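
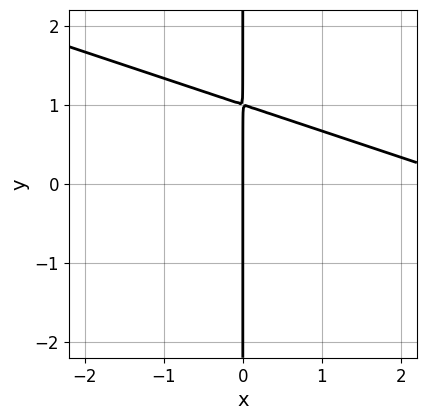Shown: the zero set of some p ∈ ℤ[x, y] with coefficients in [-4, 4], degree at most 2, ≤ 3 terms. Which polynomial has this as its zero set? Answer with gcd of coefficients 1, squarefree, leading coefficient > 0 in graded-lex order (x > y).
x^2 + 3*x*y - 3*x

First, deg p = 2. The shape is more complex than any degree-1 curve.
Then, reading off the gridlines: one x-axis crossing is at x = 0; the visible y-axis segment lies entirely on the curve.
Finally, fitting integer coefficients to these (and the overall shape) gives p.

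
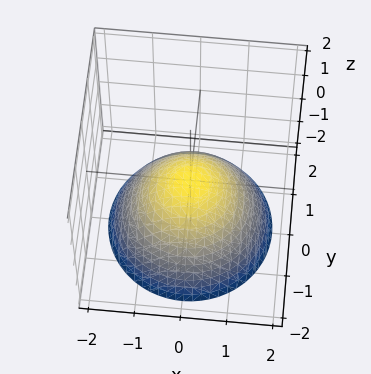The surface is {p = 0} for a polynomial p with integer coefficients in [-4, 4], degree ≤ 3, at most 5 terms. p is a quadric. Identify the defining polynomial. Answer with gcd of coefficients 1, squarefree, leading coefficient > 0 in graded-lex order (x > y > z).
2*x^2 + 2*y^2 + 3*z

1. The degree is 2 — a paraboloid; a quadric.
2. Symmetries: rotational symmetry about the z-axis ⇒ p depends on x, y only through x² + y².
3. Reading off the gridlines: it crosses the x-axis at the gridline x = 0; one z-axis crossing is at z = 0.
4. These observations pin down the coefficients.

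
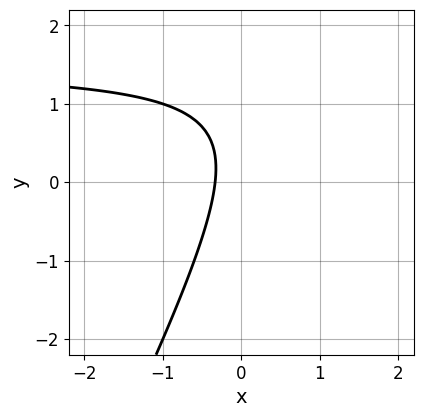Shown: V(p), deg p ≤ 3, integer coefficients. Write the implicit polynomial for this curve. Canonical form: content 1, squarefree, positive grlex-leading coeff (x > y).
2*x*y - y^2 - 3*x + y - 1

(a) deg p = 2.
(b) Against the integer gridlines: the curve avoids every integer y-axis point in the box.
(c) Fitting integer coefficients to these (and the overall shape) gives p.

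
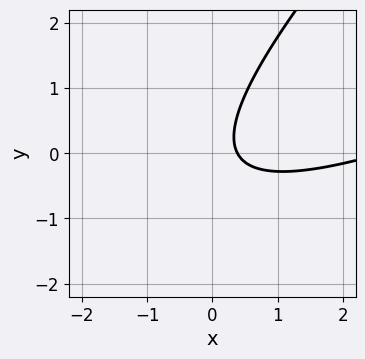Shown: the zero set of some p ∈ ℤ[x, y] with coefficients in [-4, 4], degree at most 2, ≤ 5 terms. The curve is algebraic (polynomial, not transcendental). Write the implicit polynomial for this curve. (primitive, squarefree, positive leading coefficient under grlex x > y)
First, deg p = 2. No degree-1 curve has this shape.
Next, from the axis intercepts and sections: no y-intercept at any integer in the box.
Finally, matching integer coefficients to the picture gives p.

x^2 - 3*x*y + 2*y^2 - 3*x + 1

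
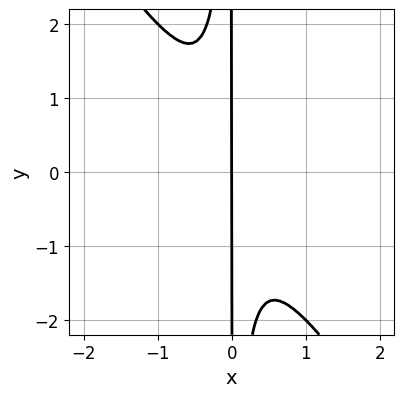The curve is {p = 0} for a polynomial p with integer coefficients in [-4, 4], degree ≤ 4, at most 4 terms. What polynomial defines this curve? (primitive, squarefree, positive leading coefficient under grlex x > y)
(a) Degree: the shape is more complex than any degree-2 curve, so deg p = 3.
(b) Against the integer gridlines: it crosses the x-axis at the gridline x = 0; every point of the y-axis in the box is on the curve.
(c) Together with the visible shape, these determine p as stated.

3*x^3 + 2*x^2*y + x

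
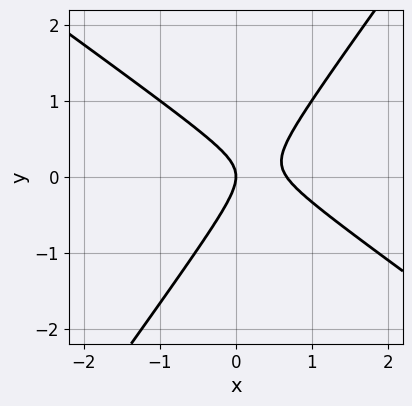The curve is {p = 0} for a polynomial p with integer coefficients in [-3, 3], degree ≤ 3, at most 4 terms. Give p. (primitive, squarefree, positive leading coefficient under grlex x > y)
(a) deg p = 2.
(b) Against the integer gridlines: one y-axis crossing is at y = 0; it crosses the x-axis at the gridline x = 0.
(c) Putting this together gives p.

3*x^2 + 2*x*y - 3*y^2 - 2*x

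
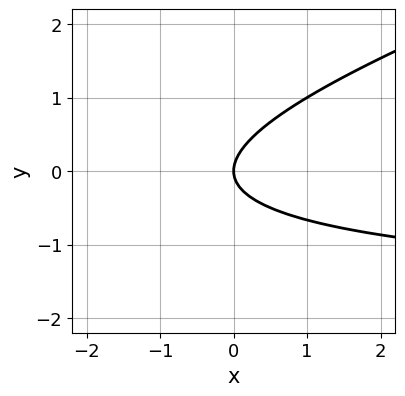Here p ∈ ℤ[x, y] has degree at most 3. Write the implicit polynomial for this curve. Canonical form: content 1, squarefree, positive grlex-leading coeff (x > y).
(a) Degree: no degree-1 curve has this shape, so deg p = 2.
(b) Checking where it meets the axes: one y-axis crossing is at y = 0; it crosses the x-axis at the gridline x = 0.
(c) Fitting integer coefficients to these (and the overall shape) gives p.

x*y - 3*y^2 + 2*x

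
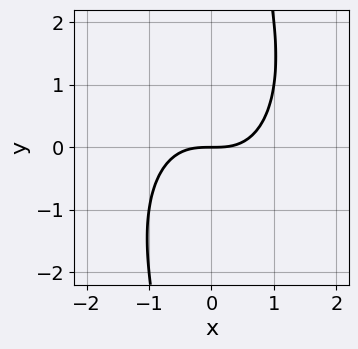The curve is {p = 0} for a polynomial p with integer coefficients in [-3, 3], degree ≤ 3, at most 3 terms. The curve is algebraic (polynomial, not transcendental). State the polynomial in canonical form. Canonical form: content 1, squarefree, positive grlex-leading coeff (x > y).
1. Degree: no degree-2 curve has this shape, so deg p = 3.
2. Against the integer gridlines: it meets the x-axis at x = 0 (among the integer gridlines); one y-axis crossing is at y = 0.
3. Together with the visible shape, these determine p as stated.

2*x^3 + x*y^2 - 3*y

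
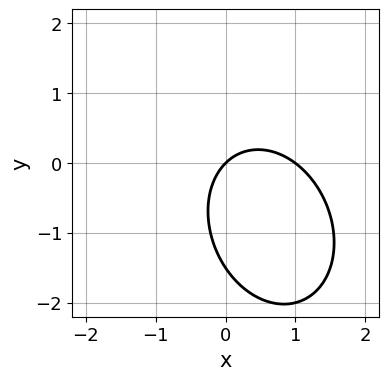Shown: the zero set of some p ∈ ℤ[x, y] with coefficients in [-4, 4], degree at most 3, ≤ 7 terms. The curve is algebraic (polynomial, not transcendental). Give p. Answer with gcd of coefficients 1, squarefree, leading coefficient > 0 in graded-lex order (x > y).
3*x^2 + x*y + 2*y^2 - 3*x + 3*y

First, the degree is 2 — a generic line meets the curve in up to 2 points.
Then, observable constraints: it crosses the y-axis at the gridline y = 0; among the integer gridlines, it crosses the x-axis at x ∈ {0, 1}.
Finally, fitting integer coefficients to these (and the overall shape) gives p.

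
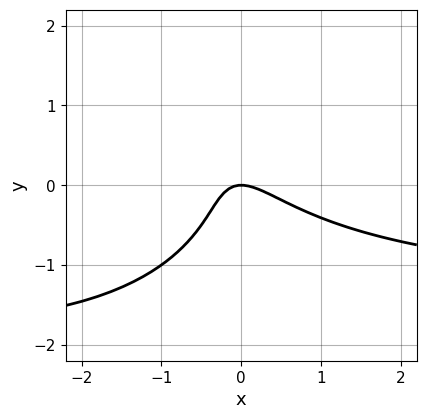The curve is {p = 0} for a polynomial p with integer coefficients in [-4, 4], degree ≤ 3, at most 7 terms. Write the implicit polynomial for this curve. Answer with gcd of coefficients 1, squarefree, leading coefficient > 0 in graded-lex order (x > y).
2*x^2*y + 2*y^3 + 3*x^2 + 3*x*y + 2*y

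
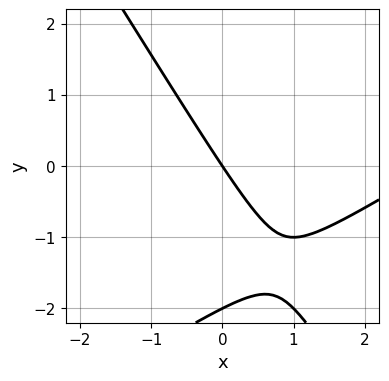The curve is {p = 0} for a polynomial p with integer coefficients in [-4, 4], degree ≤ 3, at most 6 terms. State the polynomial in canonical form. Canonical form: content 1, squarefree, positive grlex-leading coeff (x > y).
x^2 - x*y - y^2 - 3*x - 2*y

The degree is 2 — no degree-1 curve has this shape.
Reading off the gridlines: one x-axis crossing is at x = 0; the y-axis gridline crossings are at y ∈ {-2, 0}.
The integer polynomial consistent with all of this is the stated p.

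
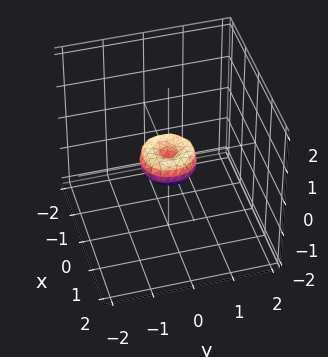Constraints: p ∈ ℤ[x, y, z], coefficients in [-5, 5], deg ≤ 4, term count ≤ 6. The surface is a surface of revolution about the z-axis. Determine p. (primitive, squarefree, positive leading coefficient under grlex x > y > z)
2*x^4 + 4*x^2*y^2 + 2*y^4 - x^2 - y^2 + z^2

(a) The degree is 4 — the shape is more complex than any degree-3 surface.
(b) By symmetry, the surface is invariant under rotation about z: p = q(x² + y², z).
(c) Reading off the gridlines: it crosses the x-axis at the gridline x = 0; a circular section at z = 0 has radius between 0 and 1; one y-axis crossing is at y = 0.
(d) Putting this together gives p.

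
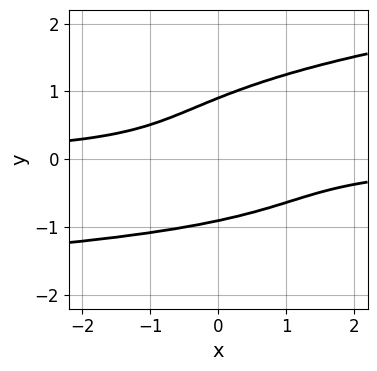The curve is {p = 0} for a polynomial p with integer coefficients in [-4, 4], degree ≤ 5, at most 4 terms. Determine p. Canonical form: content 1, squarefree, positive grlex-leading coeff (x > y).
(a) Degree: the shape is more complex than any degree-3 curve, so deg p = 4.
(b) From the visible intercepts: it misses every integer gridline on the x-axis.
(c) The integer polynomial consistent with all of this is the stated p.

3*y^4 - x*y^2 - 3*x*y - 2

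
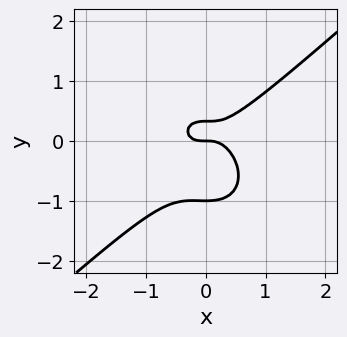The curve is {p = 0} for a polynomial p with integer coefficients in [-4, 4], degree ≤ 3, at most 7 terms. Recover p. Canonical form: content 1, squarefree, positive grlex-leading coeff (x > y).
deg p = 3. The shape is more complex than any degree-2 curve.
Reading off the gridlines: one x-axis crossing is at x = 0; the y-axis gridline crossings are at y ∈ {-1, 0}.
The integer polynomial consistent with all of this is the stated p.

3*x^3 - x^2*y - 3*y^3 - 2*y^2 + y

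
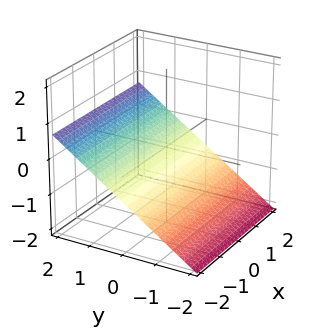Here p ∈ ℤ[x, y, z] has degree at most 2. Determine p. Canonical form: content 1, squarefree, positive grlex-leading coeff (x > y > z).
2*y - 3*z - 2

1. Degree: every cross-section is a straight line — this is a plane, so deg p = 1.
2. Against the integer gridlines: it meets the y-axis at y = 1 (among the integer gridlines); it misses every integer gridline on the x-axis.
3. Matching integer coefficients to the picture gives p.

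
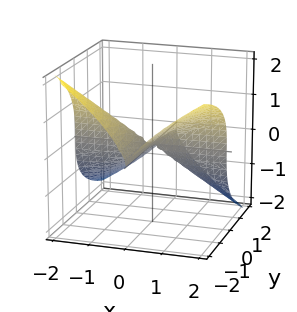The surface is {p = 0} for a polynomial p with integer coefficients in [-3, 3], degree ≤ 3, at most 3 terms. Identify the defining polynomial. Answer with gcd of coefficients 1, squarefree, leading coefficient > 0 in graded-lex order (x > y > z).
3*x^2*y - x*y*z + 3*z^3

Degree: no degree-2 surface has this shape, so deg p = 3.
From the axis intercepts and sections: the visible x-axis segment lies entirely on the surface; it meets the z-axis at z = 0 (among the integer gridlines); the visible y-axis segment lies entirely on the surface.
The integer polynomial consistent with all of this is the stated p.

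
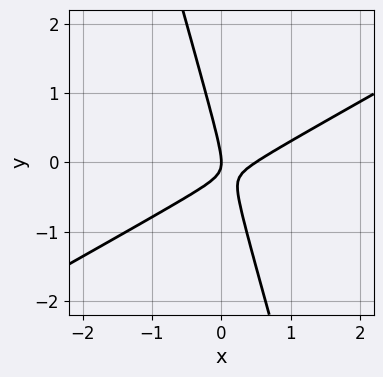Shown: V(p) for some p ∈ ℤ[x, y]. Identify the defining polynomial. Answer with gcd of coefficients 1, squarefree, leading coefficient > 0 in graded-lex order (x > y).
2*x^2 - 3*x*y - y^2 - x

First, deg p = 2. A generic line meets the curve in up to 2 points.
Then, checking where it meets the axes: it crosses the x-axis at the gridline x = 0; it meets the y-axis at y = 0 (among the integer gridlines).
Finally, assembling these constraints gives the stated polynomial.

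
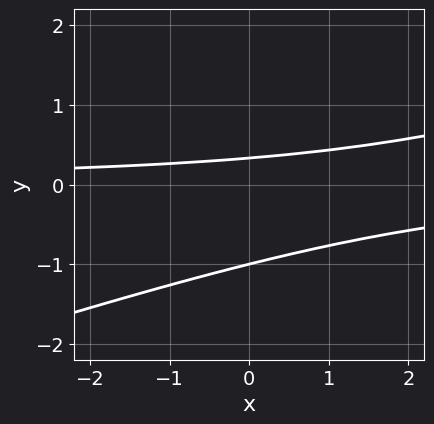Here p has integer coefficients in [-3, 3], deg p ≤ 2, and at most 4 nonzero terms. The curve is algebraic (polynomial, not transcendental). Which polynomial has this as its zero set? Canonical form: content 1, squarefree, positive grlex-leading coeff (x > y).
x*y - 3*y^2 - 2*y + 1

deg p = 2. A generic line meets the curve in up to 2 points.
From the axis intercepts and sections: one y-axis crossing is at y = -1; it misses every integer gridline on the x-axis.
These observations pin down the coefficients.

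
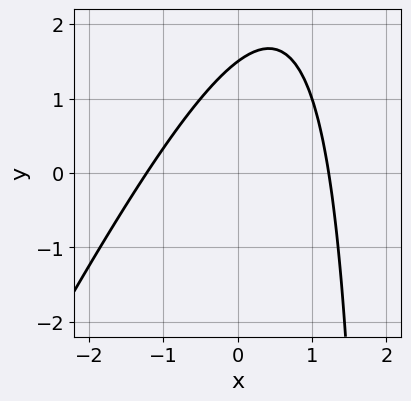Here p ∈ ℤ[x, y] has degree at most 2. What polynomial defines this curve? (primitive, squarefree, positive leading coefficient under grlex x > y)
2*x^2 - x*y + 2*y - 3

First, deg p = 2.
Finally, solving for integer coefficients yields p as stated.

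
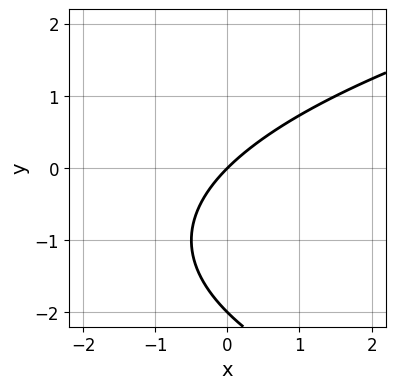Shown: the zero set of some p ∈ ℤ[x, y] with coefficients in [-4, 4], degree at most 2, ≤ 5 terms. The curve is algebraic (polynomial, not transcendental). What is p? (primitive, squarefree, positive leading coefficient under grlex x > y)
1. Degree: the shape is more complex than any degree-1 curve, so deg p = 2.
2. From the axis intercepts and sections: it crosses the x-axis at the gridline x = 0; among the integer gridlines, it crosses the y-axis at y ∈ {-2, 0}.
3. These observations pin down the coefficients.

y^2 - 2*x + 2*y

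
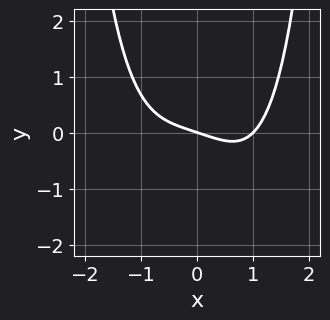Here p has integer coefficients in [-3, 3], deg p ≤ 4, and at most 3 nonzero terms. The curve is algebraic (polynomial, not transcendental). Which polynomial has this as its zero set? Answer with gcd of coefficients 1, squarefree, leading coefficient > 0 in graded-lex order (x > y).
(a) The degree is 4 — a generic line meets the curve in up to 4 points.
(b) From the visible intercepts: one y-axis crossing is at y = 0; the x-axis gridline crossings are at x ∈ {0, 1}.
(c) Solving for integer coefficients yields p as stated.

x^4 - x - 3*y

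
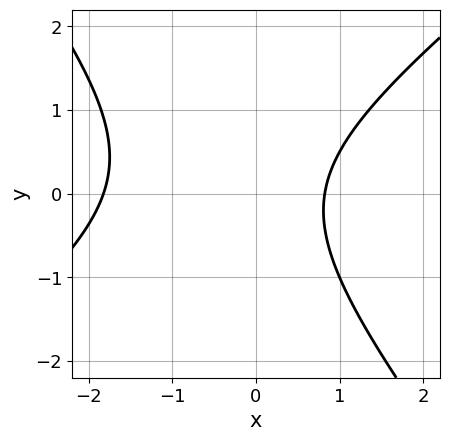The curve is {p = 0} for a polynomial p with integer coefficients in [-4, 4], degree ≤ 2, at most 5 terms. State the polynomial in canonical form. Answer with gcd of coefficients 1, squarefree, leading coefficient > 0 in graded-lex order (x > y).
First, deg p = 2. No degree-1 curve has this shape.
Next, checking where it meets the axes: the curve avoids every integer y-axis point in the box.
Finally, assembling these constraints gives the stated polynomial.

2*x^2 - x*y - 2*y^2 + 2*x - 3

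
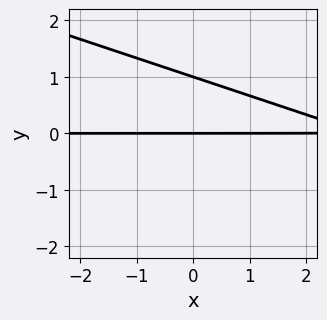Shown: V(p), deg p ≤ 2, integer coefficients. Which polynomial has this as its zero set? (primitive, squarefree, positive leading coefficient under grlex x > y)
x*y + 3*y^2 - 3*y

First, the degree is 2 — no degree-1 curve has this shape.
Next, from the visible intercepts: the visible x-axis segment lies entirely on the curve; the y-axis gridline crossings are at y ∈ {0, 1}.
Finally, the integer polynomial consistent with all of this is the stated p.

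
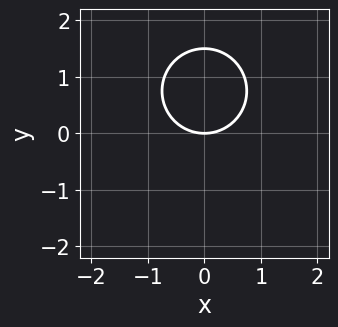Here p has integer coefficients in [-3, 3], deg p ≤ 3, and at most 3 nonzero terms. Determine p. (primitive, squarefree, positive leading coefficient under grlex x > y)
1. deg p = 2. A generic line meets the curve in up to 2 points.
2. Symmetries: mirror symmetry x ↦ −x ⇒ only even powers of x.
3. From the visible intercepts: it crosses the y-axis at the gridline y = 0; it meets the x-axis at x = 0 (among the integer gridlines).
4. Assembling these constraints gives the stated polynomial.

2*x^2 + 2*y^2 - 3*y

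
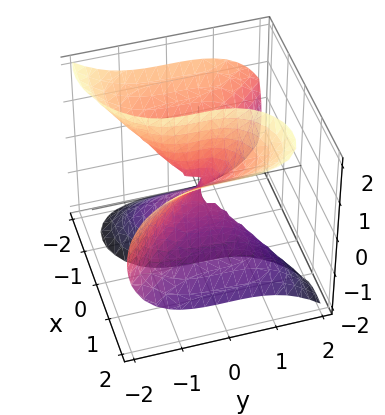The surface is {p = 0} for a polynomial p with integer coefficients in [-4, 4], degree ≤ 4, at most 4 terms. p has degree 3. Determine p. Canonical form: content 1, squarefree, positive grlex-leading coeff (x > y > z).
2*x^3 + x^2*z - 3*x*z^2 + 2*y^3

First, degree: no degree-2 surface has this shape, so deg p = 3.
Then, checking where it meets the axes: it crosses the x-axis at the gridline x = 0; the visible z-axis segment lies entirely on the surface; one y-axis crossing is at y = 0.
Finally, putting this together gives p.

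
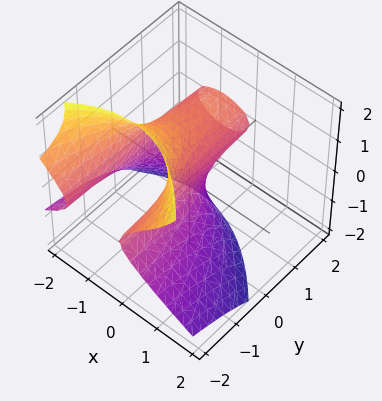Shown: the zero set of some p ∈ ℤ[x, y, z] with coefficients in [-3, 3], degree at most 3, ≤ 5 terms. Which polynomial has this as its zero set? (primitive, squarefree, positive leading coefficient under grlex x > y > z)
2*y*z^2 + z^3 + 2*x^2 + 3*x

1. deg p = 3. A generic line meets the surface in up to 3 points.
2. Reading off the gridlines: every point of the y-axis in the box is on the surface; one x-axis crossing is at x = 0; it meets the z-axis at z = 0 (among the integer gridlines).
3. These observations pin down the coefficients.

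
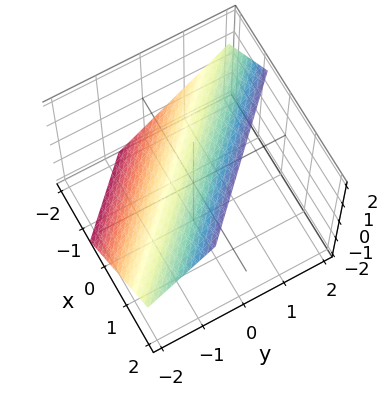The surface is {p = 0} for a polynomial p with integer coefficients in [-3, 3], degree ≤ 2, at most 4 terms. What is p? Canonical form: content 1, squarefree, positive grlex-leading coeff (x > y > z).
3*x + 3*y - 3*z + 2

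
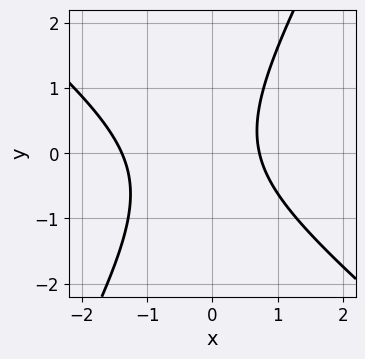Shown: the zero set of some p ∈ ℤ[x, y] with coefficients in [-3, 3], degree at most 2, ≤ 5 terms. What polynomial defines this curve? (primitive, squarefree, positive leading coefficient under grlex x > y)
3*x^2 + 2*x*y - 2*y^2 + 2*x - 3

The degree is 2 — no degree-1 curve has this shape.
From the visible intercepts: no y-intercept at any integer in the box.
Fitting integer coefficients to these (and the overall shape) gives p.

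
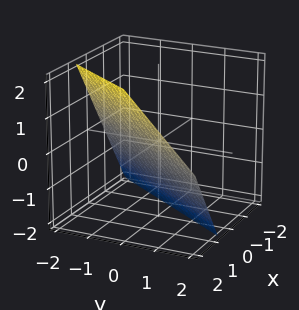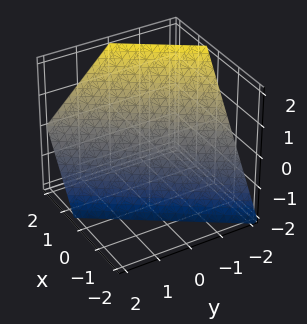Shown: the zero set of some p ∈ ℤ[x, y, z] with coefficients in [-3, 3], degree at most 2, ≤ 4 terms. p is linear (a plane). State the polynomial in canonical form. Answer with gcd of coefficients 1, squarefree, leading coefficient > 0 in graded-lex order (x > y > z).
1. Degree: the surface is flat (a plane), so deg p = 1.
2. From the axis intercepts and sections: it crosses the z-axis at the gridline z = -1; it meets the y-axis at y = -1 (among the integer gridlines).
3. Matching integer coefficients to the picture gives p.

3*x - 2*y - 2*z - 2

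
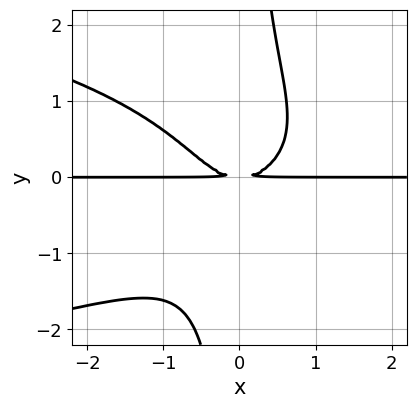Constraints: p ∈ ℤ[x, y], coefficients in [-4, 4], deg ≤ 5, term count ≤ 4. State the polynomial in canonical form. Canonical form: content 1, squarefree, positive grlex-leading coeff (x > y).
x*y^3 + x^2*y - y^2

1. The degree is 4 — a generic line meets the curve in up to 4 points.
2. Reading off the gridlines: the visible x-axis segment lies entirely on the curve.
3. Solving for integer coefficients yields p as stated.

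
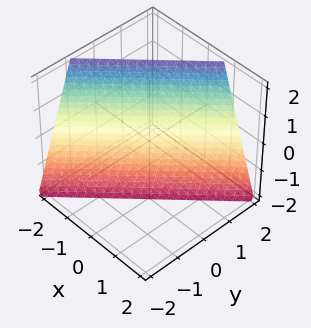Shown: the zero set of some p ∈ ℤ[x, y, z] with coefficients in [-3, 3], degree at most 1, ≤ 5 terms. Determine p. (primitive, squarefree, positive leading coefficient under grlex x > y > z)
(a) Degree: every cross-section is a straight line — this is a plane, so deg p = 1.
(b) Checking where it meets the axes: it meets the z-axis at z = -2 (among the integer gridlines).
(c) Putting this together gives p.

3*x - 3*y + z + 2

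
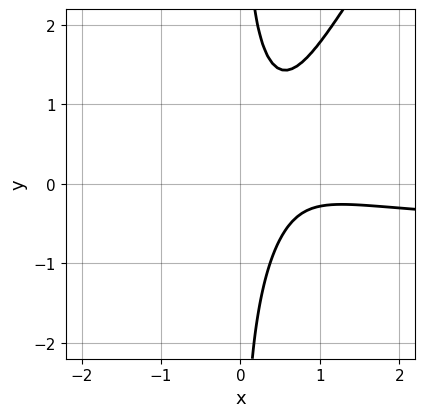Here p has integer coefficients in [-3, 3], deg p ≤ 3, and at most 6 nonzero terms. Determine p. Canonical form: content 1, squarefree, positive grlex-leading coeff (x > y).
3*x^2*y - 2*x*y^2 + 2*x^2 - 3*x + 2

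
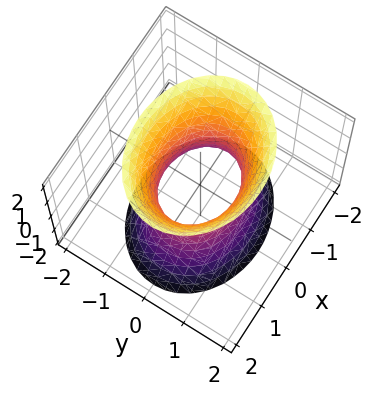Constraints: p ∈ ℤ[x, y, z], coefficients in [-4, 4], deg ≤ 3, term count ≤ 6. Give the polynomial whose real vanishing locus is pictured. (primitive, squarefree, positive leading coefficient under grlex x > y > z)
First, degree: an hourglass — one-sheet hyperboloid; a quadric, so deg p = 2.
Then, symmetries: the y ↦ −y reflection is a symmetry, so y appears only in even powers; it's symmetric under z → −z, forcing even powers of z; mirror symmetry x ↦ −x ⇒ only even powers of x.
Then, observable constraints: the x-axis gridline crossings are at x ∈ {-1, 1}; the surface avoids every integer z-axis point in the box.
Finally, together with the visible shape, these determine p as stated.

2*x^2 + 3*y^2 - z^2 - 2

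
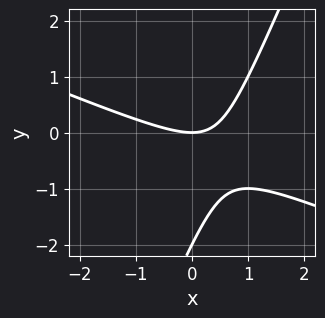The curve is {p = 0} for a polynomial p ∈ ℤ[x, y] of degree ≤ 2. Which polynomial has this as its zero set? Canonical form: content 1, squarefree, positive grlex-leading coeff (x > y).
x^2 + 2*x*y - y^2 - 2*y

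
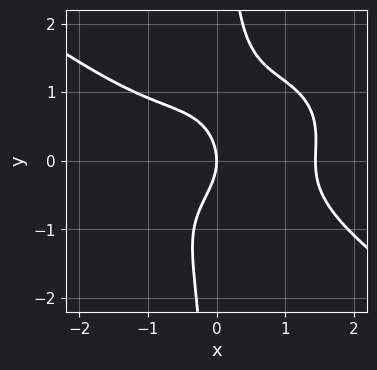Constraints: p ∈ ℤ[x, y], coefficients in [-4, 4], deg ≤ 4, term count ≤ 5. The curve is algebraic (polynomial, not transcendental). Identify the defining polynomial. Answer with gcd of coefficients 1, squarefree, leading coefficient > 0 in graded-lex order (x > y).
x^4 + 3*x*y^3 - 2*y^2 - 3*x

deg p = 4. A generic line meets the curve in up to 4 points.
Against the integer gridlines: it crosses the x-axis at the gridline x = 0; one y-axis crossing is at y = 0.
Matching integer coefficients to the picture gives p.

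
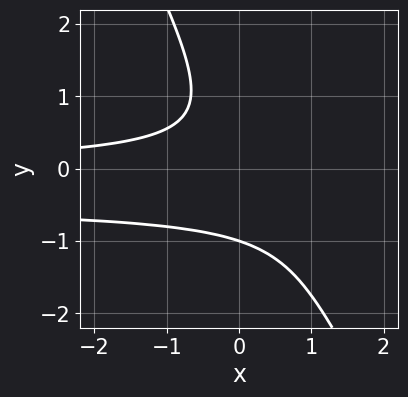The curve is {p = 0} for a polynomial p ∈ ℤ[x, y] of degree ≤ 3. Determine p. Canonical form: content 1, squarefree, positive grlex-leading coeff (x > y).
2*x*y^2 + y^3 + x*y + 1

(a) The degree is 3 — the shape is more complex than any degree-2 curve.
(b) Checking where it meets the axes: it meets the y-axis at y = -1 (among the integer gridlines); it misses every integer gridline on the x-axis.
(c) The integer polynomial consistent with all of this is the stated p.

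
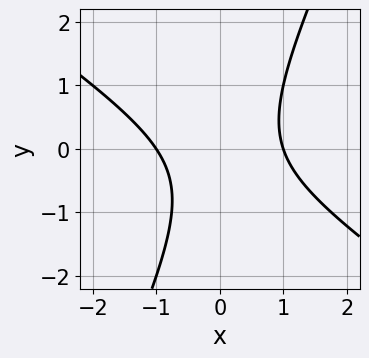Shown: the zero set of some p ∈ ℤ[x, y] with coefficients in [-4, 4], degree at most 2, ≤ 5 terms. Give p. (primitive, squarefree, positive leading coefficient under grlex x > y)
Degree: the shape is more complex than any degree-1 curve, so deg p = 2.
Reading off the gridlines: the x-axis gridline crossings are at x ∈ {-1, 1}; it misses every integer gridline on the y-axis.
Matching integer coefficients to the picture gives p.

3*x^2 + 3*x*y - 2*y^2 - y - 3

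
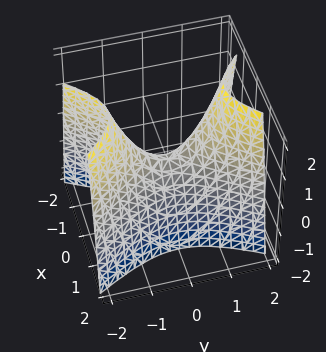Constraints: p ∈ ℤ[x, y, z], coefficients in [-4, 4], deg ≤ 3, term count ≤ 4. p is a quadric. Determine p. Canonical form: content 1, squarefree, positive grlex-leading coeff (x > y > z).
2*x^2 - y^2 + z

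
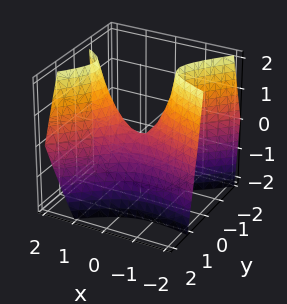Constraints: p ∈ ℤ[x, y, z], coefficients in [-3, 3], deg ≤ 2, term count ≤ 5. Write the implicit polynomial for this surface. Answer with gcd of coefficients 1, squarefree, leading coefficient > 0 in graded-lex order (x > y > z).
x^2 + 2*x*y - 3*y^2 - y*z - z

First, the degree is 2 — the shape is more complex than any degree-1 surface.
Next, checking where it meets the axes: it crosses the y-axis at the gridline y = 0; one x-axis crossing is at x = 0; it meets the z-axis at z = 0 (among the integer gridlines).
Finally, the integer polynomial consistent with all of this is the stated p.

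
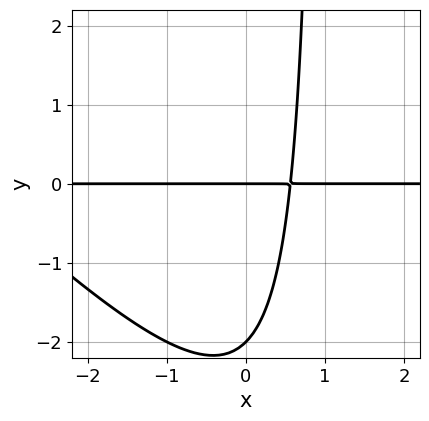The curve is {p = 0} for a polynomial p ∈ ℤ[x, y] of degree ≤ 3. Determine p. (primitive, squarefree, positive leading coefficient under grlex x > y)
x^2*y + x*y^2 + 3*x*y - y^2 - 2*y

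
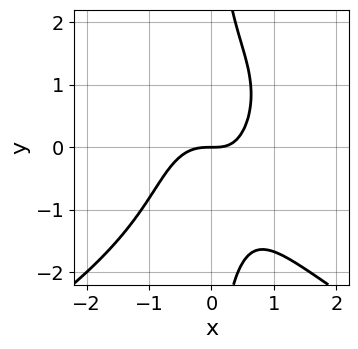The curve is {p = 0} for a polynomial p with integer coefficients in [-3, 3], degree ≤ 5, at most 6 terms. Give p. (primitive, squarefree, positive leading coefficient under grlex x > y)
x*y^3 + 3*x^3 + x*y - 2*y

Degree: a generic line meets the curve in up to 4 points, so deg p = 4.
Checking where it meets the axes: it meets the x-axis at x = 0 (among the integer gridlines); it crosses the y-axis at the gridline y = 0.
These observations pin down the coefficients.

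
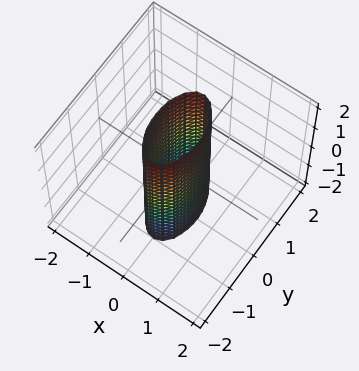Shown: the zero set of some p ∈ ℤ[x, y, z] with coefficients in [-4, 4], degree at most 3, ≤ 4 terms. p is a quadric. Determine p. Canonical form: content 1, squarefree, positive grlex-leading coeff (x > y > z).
3*x^2 + y^2 - 1

1. Degree: constant cross-section along one axis; a quadric, so deg p = 2.
2. Symmetries: mirror symmetry y ↦ −y ⇒ only even powers of y; it's symmetric under x → −x, forcing even powers of x; mirror symmetry z ↦ −z ⇒ only even powers of z.
3. From the visible intercepts: no z-intercept at any integer in the box; among the integer gridlines, it crosses the y-axis at y ∈ {-1, 1}.
4. Putting this together gives p.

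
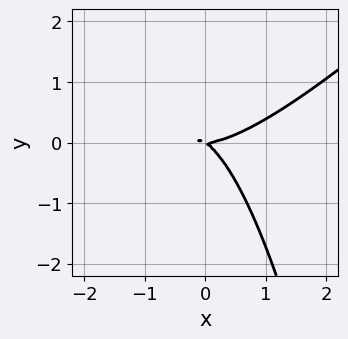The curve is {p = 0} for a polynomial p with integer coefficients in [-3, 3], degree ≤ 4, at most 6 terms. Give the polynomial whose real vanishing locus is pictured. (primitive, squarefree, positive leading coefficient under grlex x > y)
2*x^3 - 2*x^2*y - 2*x*y - 3*y^2

First, deg p = 3.
Next, against the integer gridlines: it meets the y-axis at y = 0 (among the integer gridlines); it meets the x-axis at x = 0 (among the integer gridlines).
Finally, the integer polynomial consistent with all of this is the stated p.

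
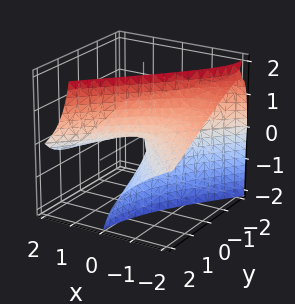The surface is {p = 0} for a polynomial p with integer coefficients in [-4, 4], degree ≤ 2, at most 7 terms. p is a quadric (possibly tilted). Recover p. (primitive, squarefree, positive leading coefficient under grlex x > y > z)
x^2 + 3*x*z - y^2 - 2*y*z + 2*z

(a) Degree: no degree-1 surface has this shape, so deg p = 2.
(b) Reading off the gridlines: it meets the x-axis at x = 0 (among the integer gridlines); one y-axis crossing is at y = 0.
(c) Together with the visible shape, these determine p as stated.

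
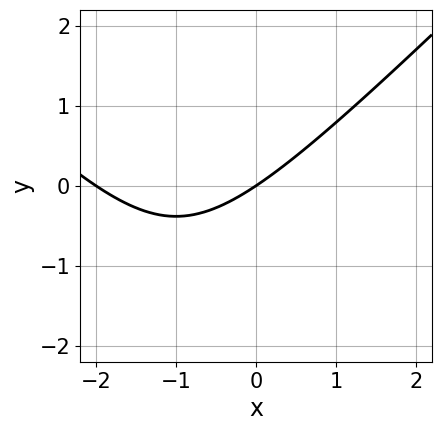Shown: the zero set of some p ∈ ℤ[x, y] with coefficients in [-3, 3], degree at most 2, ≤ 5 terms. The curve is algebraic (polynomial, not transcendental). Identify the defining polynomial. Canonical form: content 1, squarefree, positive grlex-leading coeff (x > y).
1. Degree: no degree-1 curve has this shape, so deg p = 2.
2. Checking where it meets the axes: it crosses the y-axis at the gridline y = 0; the x-axis gridline crossings are at x ∈ {-2, 0}.
3. Assembling these constraints gives the stated polynomial.

x^2 - y^2 + 2*x - 3*y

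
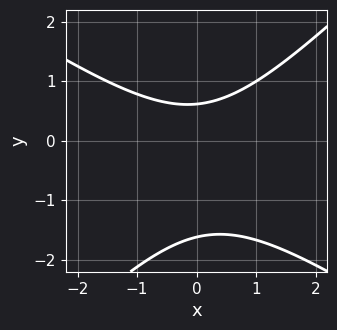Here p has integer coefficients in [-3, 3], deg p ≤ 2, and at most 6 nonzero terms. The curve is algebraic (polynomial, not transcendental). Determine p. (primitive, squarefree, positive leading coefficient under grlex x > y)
First, the degree is 2 — the shape is more complex than any degree-1 curve.
Next, from the visible intercepts: it misses every integer gridline on the x-axis.
Finally, putting this together gives p.

2*x^2 + x*y - 3*y^2 - 3*y + 3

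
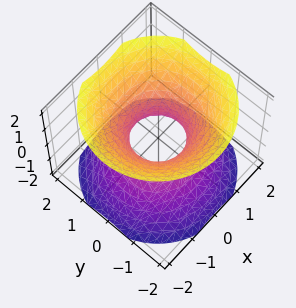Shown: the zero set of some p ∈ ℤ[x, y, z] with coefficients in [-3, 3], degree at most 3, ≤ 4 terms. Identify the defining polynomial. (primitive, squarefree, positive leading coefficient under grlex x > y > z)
First, the degree is 2 — one connected sheet with a waist; a quadric.
Next, symmetries: mirror symmetry z ↦ −z ⇒ only even powers of z; the surface is invariant under rotation about z: p = q(x² + y², z).
Then, from the visible intercepts: it misses every integer gridline on the z-axis; a circular section at z = 1 has radius between 1 and 2.
Finally, together with the visible shape, these determine p as stated.

3*x^2 + 3*y^2 - 3*z^2 - 2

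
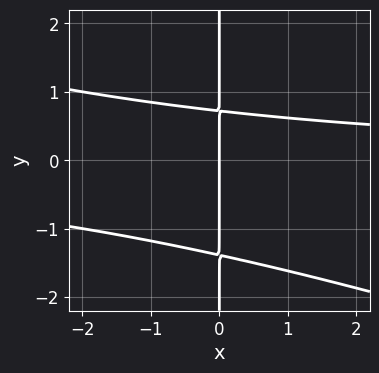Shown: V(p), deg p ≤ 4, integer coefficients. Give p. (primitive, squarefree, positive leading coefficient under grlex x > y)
x^2*y + 3*x*y^2 + 2*x*y - 3*x

1. Degree: the shape is more complex than any degree-2 curve, so deg p = 3.
2. Reading off the gridlines: one x-axis crossing is at x = 0; the visible y-axis segment lies entirely on the curve.
3. These observations pin down the coefficients.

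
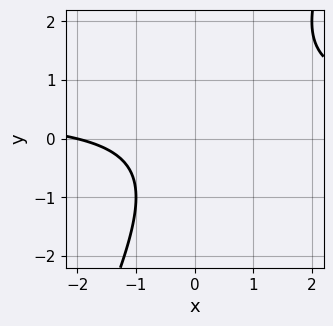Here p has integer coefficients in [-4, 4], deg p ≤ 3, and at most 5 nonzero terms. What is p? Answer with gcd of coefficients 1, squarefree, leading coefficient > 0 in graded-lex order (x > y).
2*x*y - y^2 - x - 2

First, degree: a generic line meets the curve in up to 2 points, so deg p = 2.
Then, from the axis intercepts and sections: it meets the x-axis at x = -2 (among the integer gridlines); it misses every integer gridline on the y-axis.
Finally, assembling these constraints gives the stated polynomial.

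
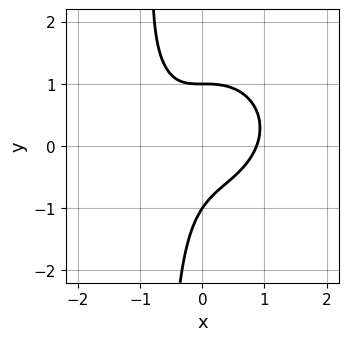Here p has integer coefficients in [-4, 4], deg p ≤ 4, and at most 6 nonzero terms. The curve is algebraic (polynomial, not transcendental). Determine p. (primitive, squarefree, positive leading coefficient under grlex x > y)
deg p = 3. A generic line meets the curve in up to 3 points.
From the axis intercepts and sections: among the integer gridlines, it crosses the y-axis at y ∈ {-1, 1}.
Matching integer coefficients to the picture gives p.

3*x^3 + 3*x*y^2 - 3*x*y + 2*y^2 - 2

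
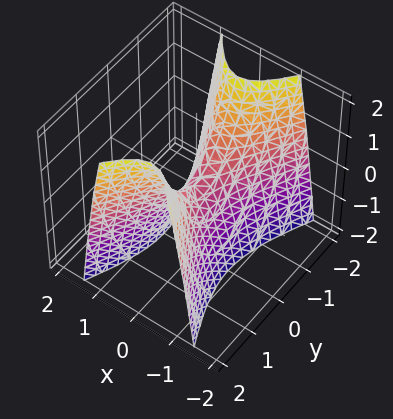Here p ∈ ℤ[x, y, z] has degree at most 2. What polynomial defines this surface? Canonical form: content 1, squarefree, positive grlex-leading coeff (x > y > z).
(a) Degree: a saddle surface; a quadric, so deg p = 2.
(b) Symmetries: the x ↦ −x reflection is a symmetry, so x appears only in even powers; mirror symmetry y ↦ −y ⇒ only even powers of y.
(c) Reading off the gridlines: it crosses the x-axis at the gridline x = 0; it meets the y-axis at y = 0 (among the integer gridlines); one z-axis crossing is at z = 0.
(d) Assembling these constraints gives the stated polynomial.

3*x^2 - y^2 + z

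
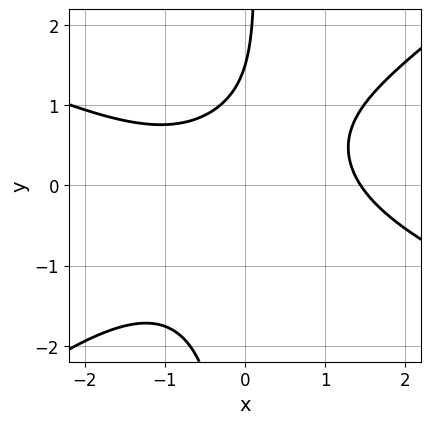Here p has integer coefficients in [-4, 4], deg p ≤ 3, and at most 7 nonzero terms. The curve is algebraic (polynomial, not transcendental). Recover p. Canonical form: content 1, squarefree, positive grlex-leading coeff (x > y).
The degree is 3 — no degree-2 curve has this shape.
Solving for integer coefficients yields p as stated.

x^3 + x^2*y - 3*x*y^2 + 2*y - 3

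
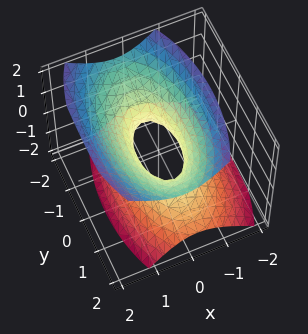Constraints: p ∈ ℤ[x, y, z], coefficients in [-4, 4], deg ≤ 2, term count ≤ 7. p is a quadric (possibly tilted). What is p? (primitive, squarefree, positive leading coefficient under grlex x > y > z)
Degree: the shape is more complex than any degree-1 surface, so deg p = 2.
Checking where it meets the axes: among the integer gridlines, it crosses the y-axis at y ∈ {-1, 1}; it misses every integer gridline on the z-axis.
These observations pin down the coefficients.

3*x^2 - x*z + y^2 - 2*z^2 - 1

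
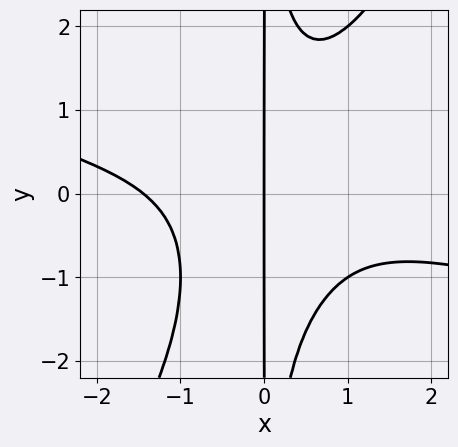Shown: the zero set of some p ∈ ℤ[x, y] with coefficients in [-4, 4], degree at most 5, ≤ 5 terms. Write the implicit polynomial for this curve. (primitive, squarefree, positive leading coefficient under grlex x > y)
x^4 + 3*x^3*y - 2*x^2*y^2 - x^2*y + 3*x

First, degree: no degree-3 curve has this shape, so deg p = 4.
Next, from the axis intercepts and sections: it crosses the x-axis at the gridline x = 0; the visible y-axis segment lies entirely on the curve.
Finally, putting this together gives p.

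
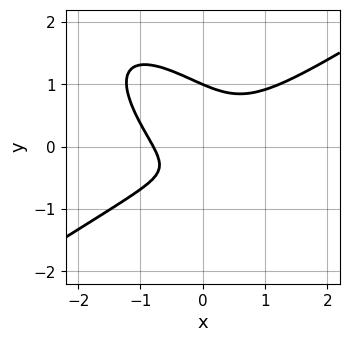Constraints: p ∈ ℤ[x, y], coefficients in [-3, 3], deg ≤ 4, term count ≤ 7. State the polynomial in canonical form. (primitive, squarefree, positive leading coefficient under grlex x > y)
1. Degree: the shape is more complex than any degree-2 curve, so deg p = 3.
2. From the axis intercepts and sections: it meets the y-axis at y = 1 (among the integer gridlines).
3. Assembling these constraints gives the stated polynomial.

2*x^3 - 3*x*y^2 - 3*y^3 + 2*y + 1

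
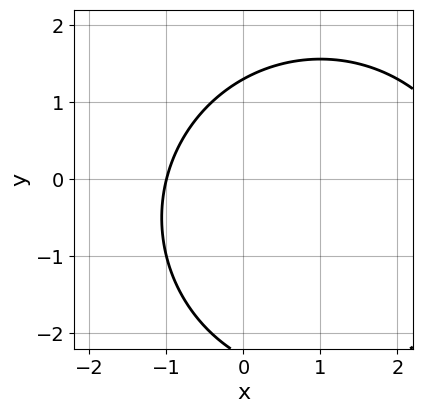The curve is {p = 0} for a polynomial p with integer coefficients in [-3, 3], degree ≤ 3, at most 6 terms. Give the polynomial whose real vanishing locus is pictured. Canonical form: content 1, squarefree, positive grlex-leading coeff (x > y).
x^2 + y^2 - 2*x + y - 3

1. The degree is 2 — the shape is more complex than any degree-1 curve.
2. Observable constraints: one x-axis crossing is at x = -1.
3. These observations pin down the coefficients.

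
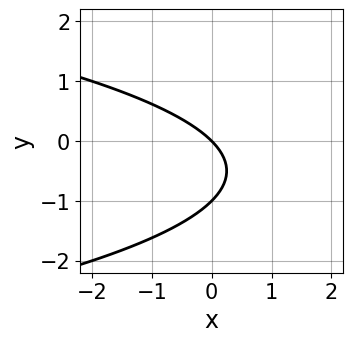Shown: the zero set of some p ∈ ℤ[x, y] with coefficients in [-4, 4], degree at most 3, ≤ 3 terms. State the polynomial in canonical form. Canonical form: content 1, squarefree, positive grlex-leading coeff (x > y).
y^2 + x + y

The degree is 2 — no degree-1 curve has this shape.
Observable constraints: one x-axis crossing is at x = 0; among the integer gridlines, it crosses the y-axis at y ∈ {-1, 0}.
Solving for integer coefficients yields p as stated.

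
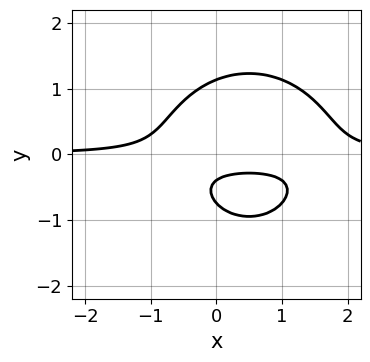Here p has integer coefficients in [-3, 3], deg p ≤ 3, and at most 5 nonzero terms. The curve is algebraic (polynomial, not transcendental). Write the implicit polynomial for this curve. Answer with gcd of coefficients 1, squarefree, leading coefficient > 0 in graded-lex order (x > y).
deg p = 3. No degree-2 curve has this shape.
Observable constraints: it misses every integer gridline on the x-axis.
Together with the visible shape, these determine p as stated.

3*x^2*y + 3*y^3 - 3*x*y - 3*y - 1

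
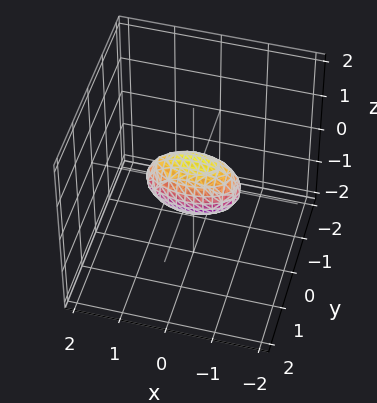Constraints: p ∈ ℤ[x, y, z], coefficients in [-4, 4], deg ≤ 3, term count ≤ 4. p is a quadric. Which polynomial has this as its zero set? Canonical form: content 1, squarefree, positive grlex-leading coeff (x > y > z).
x^2 + 3*y^2 + 2*z^2 - 1

First, the degree is 2 — a closed, bounded, convex surface; a quadric.
Next, symmetries: the y ↦ −y reflection is a symmetry, so y appears only in even powers; mirror symmetry x ↦ −x ⇒ only even powers of x; mirror symmetry z ↦ −z ⇒ only even powers of z.
Then, observable constraints: the x-axis gridline crossings are at x ∈ {-1, 1}.
Finally, matching integer coefficients to the picture gives p.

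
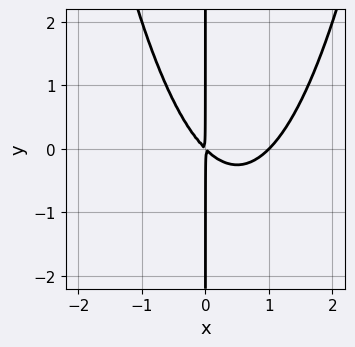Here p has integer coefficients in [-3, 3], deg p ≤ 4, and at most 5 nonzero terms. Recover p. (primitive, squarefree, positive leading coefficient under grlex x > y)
The degree is 3 — the shape is more complex than any degree-2 curve.
Reading off the gridlines: the visible y-axis segment lies entirely on the curve; it crosses the x-axis at the gridline x = 1.
These observations pin down the coefficients.

x^3 - x^2 - x*y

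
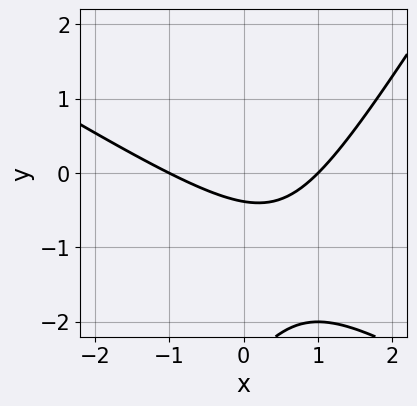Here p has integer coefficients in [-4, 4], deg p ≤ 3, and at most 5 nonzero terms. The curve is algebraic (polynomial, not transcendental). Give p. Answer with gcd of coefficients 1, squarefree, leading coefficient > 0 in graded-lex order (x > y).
First, the degree is 2 — the shape is more complex than any degree-1 curve.
Then, from the axis intercepts and sections: among the integer gridlines, it crosses the x-axis at x ∈ {-1, 1}.
Finally, fitting integer coefficients to these (and the overall shape) gives p.

x^2 + x*y - y^2 - 3*y - 1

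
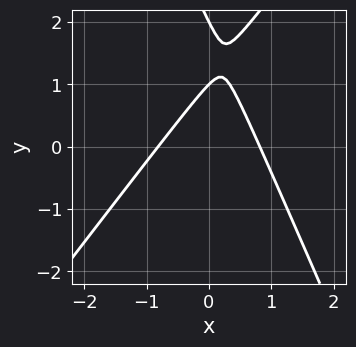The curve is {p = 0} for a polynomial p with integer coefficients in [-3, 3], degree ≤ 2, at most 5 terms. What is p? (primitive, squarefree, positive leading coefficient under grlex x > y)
3*x^2 - x*y - y^2 + 3*y - 2

1. The degree is 2 — a generic line meets the curve in up to 2 points.
2. From the axis intercepts and sections: among the integer gridlines, it crosses the y-axis at y ∈ {1, 2}.
3. Matching integer coefficients to the picture gives p.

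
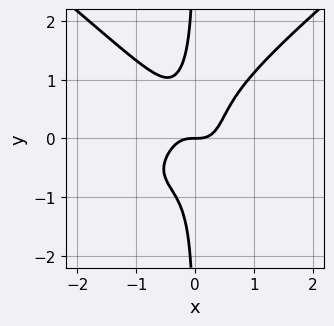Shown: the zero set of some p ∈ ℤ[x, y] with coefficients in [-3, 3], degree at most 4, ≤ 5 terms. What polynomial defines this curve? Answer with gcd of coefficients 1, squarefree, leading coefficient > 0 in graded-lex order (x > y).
2*x^3*y - 3*x*y^3 + 3*x^3 - y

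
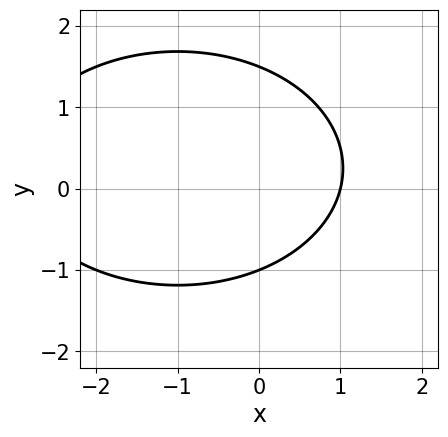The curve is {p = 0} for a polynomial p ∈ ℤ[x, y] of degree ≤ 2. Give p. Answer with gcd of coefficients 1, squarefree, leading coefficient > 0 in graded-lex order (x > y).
First, degree: a generic line meets the curve in up to 2 points, so deg p = 2.
Then, from the visible intercepts: it meets the x-axis at x = 1 (among the integer gridlines); one y-axis crossing is at y = -1.
Finally, the integer polynomial consistent with all of this is the stated p.

x^2 + 2*y^2 + 2*x - y - 3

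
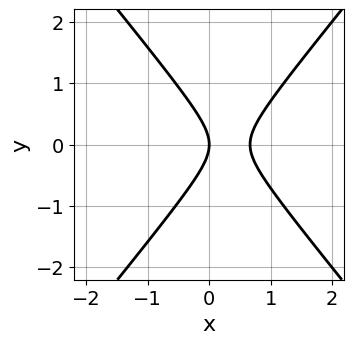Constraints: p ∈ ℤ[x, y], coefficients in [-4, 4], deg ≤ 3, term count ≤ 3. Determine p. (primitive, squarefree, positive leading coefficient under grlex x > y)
1. deg p = 2.
2. Symmetries: the y ↦ −y reflection is a symmetry, so y appears only in even powers.
3. Observable constraints: it crosses the y-axis at the gridline y = 0; one x-axis crossing is at x = 0.
4. These observations pin down the coefficients.

3*x^2 - 2*y^2 - 2*x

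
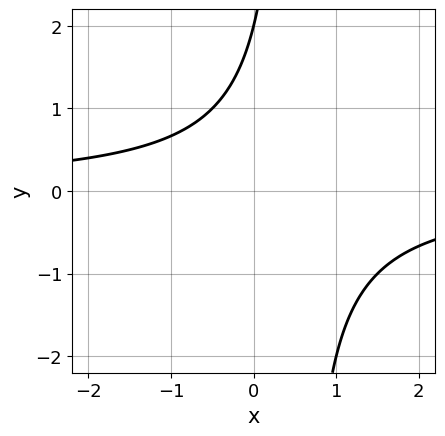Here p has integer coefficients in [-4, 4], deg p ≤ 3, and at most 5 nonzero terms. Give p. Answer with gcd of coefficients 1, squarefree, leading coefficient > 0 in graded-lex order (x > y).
(a) Degree: the shape is more complex than any degree-1 curve, so deg p = 2.
(b) Checking where it meets the axes: it crosses the y-axis at the gridline y = 2; it misses every integer gridline on the x-axis.
(c) Fitting integer coefficients to these (and the overall shape) gives p.

2*x*y - y + 2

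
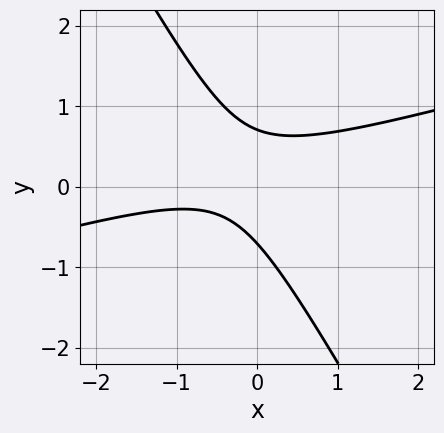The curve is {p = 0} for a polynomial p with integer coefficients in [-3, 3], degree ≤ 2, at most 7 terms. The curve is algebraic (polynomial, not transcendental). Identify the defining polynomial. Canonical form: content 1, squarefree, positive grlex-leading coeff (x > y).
x^2 - 3*x*y - 2*y^2 + x + 1

(a) Degree: no degree-1 curve has this shape, so deg p = 2.
(b) Reading off the gridlines: it misses every integer gridline on the x-axis.
(c) Together with the visible shape, these determine p as stated.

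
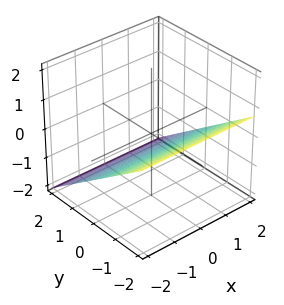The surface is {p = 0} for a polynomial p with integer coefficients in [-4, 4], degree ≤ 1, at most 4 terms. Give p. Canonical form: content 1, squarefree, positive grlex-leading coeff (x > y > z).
(a) deg p = 1.
(b) Reading off the gridlines: the surface avoids every integer x-axis point in the box; it crosses the y-axis at the gridline y = -1.
(c) These observations pin down the coefficients.

2*y + 3*z + 2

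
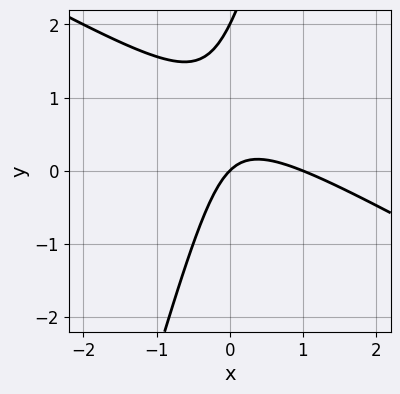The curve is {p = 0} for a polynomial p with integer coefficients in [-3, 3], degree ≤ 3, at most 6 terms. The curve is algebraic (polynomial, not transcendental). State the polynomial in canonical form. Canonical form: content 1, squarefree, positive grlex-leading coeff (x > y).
(a) Degree: a generic line meets the curve in up to 2 points, so deg p = 2.
(b) Against the integer gridlines: the x-axis gridline crossings are at x ∈ {0, 1}; the y-axis gridline crossings are at y ∈ {0, 2}.
(c) Matching integer coefficients to the picture gives p.

2*x^2 + 3*x*y - y^2 - 2*x + 2*y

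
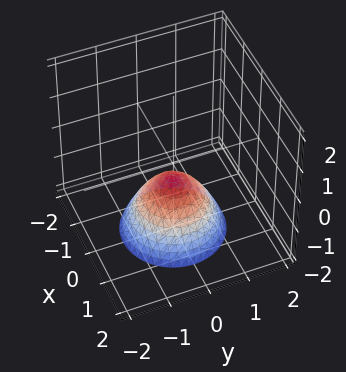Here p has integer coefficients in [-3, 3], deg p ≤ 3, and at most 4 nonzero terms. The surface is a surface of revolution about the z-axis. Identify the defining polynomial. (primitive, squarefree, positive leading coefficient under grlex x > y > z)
2*x^2 + 2*y^2 + 2*z + 1

(a) Degree: a generic line meets the surface in up to 2 points, so deg p = 2.
(b) Symmetries: rotational symmetry about the z-axis ⇒ p depends on x, y only through x² + y².
(c) Reading off the gridlines: a circular section at z = -2 has radius between 1 and 2; it misses every integer gridline on the x-axis; the surface avoids every integer y-axis point in the box.
(d) Together with the visible shape, these determine p as stated.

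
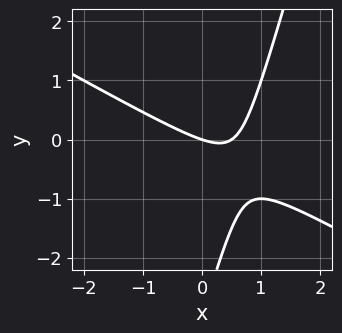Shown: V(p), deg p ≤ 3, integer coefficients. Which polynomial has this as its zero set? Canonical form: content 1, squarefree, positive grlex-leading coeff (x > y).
2*x^2 + 3*x*y - y^2 - x - 3*y

Degree: the shape is more complex than any degree-1 curve, so deg p = 2.
From the axis intercepts and sections: it meets the x-axis at x = 0 (among the integer gridlines); it crosses the y-axis at the gridline y = 0.
Putting this together gives p.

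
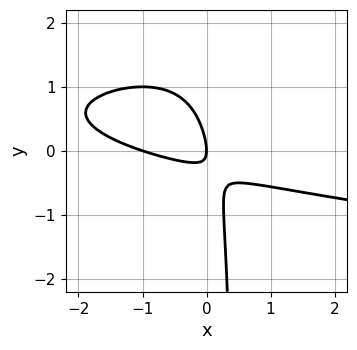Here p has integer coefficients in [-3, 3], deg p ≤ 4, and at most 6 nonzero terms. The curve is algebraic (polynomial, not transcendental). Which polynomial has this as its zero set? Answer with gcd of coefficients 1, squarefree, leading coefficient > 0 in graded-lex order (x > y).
2*x*y^2 - x^2 - 3*x*y - y^2 - x

(a) deg p = 3. No degree-2 curve has this shape.
(b) Against the integer gridlines: it crosses the y-axis at the gridline y = 0; among the integer gridlines, it crosses the x-axis at x ∈ {-1, 0}.
(c) Matching integer coefficients to the picture gives p.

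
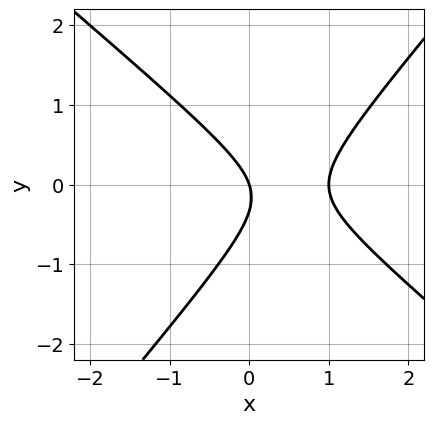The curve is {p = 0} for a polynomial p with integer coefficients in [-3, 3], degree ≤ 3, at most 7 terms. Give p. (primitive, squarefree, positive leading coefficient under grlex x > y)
3*x^2 + x*y - 3*y^2 - 3*x - y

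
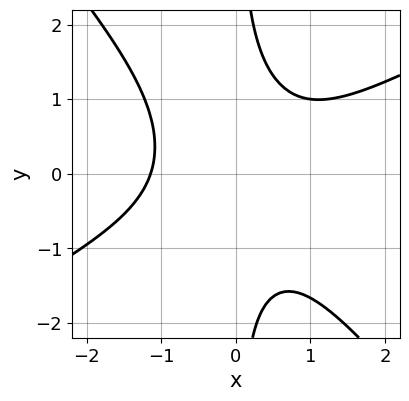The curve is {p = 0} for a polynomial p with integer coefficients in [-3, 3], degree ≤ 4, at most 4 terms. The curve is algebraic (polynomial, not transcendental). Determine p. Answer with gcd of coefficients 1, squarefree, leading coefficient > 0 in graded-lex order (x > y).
2*x^3 - 2*x^2*y - 3*x*y^2 + 3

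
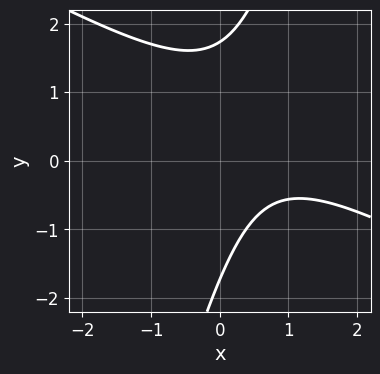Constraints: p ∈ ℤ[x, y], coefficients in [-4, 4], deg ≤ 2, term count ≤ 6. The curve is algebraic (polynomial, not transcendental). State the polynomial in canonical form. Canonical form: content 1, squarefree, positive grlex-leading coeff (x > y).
2*x^2 + 3*x*y - y^2 - 3*x + 3

(a) The degree is 2 — the shape is more complex than any degree-1 curve.
(b) Observable constraints: the curve avoids every integer x-axis point in the box.
(c) Together with the visible shape, these determine p as stated.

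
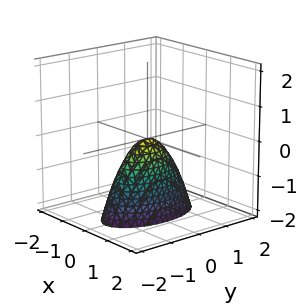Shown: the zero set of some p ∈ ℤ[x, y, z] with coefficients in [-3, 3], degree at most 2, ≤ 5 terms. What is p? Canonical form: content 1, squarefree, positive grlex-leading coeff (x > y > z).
3*x^2 + y^2 + z

(a) The degree is 2 — a paraboloid; a quadric.
(b) Symmetries: mirror symmetry y ↦ −y ⇒ only even powers of y; the x ↦ −x reflection is a symmetry, so x appears only in even powers.
(c) From the visible intercepts: it crosses the x-axis at the gridline x = 0; one z-axis crossing is at z = 0; it meets the y-axis at y = 0 (among the integer gridlines).
(d) These observations pin down the coefficients.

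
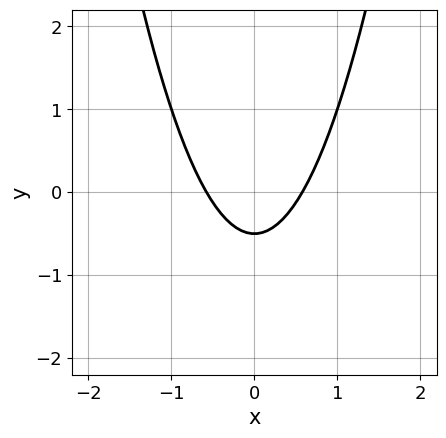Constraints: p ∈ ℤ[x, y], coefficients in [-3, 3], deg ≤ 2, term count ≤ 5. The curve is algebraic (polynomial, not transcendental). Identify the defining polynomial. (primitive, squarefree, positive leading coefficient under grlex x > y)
3*x^2 - 2*y - 1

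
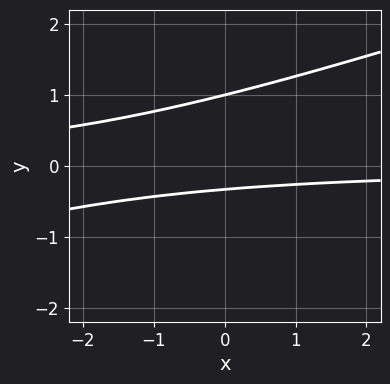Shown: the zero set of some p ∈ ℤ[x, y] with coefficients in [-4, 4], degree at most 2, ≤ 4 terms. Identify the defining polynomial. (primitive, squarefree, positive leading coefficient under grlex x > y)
deg p = 2. A generic line meets the curve in up to 2 points.
Observable constraints: it crosses the y-axis at the gridline y = 1; the curve avoids every integer x-axis point in the box.
Assembling these constraints gives the stated polynomial.

x*y - 3*y^2 + 2*y + 1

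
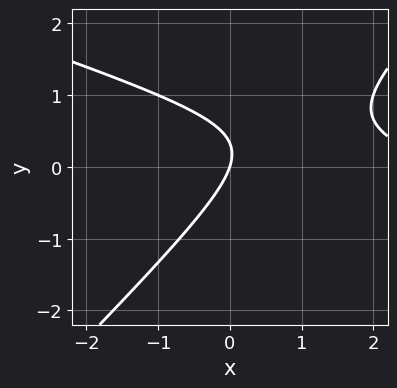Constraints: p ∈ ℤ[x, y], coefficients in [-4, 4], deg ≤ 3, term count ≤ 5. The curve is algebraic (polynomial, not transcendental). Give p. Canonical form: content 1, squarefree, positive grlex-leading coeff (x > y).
x^2 + 2*x*y - 3*y^2 - 3*x + y

Degree: no degree-1 curve has this shape, so deg p = 2.
Reading off the gridlines: it meets the x-axis at x = 0 (among the integer gridlines); it meets the y-axis at y = 0 (among the integer gridlines).
Matching integer coefficients to the picture gives p.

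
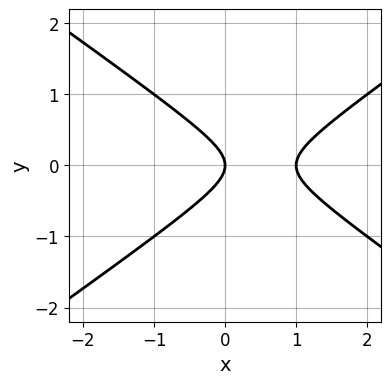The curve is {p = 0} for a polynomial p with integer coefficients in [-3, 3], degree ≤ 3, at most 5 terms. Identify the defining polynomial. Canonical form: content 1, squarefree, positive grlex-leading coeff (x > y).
First, the degree is 2 — the shape is more complex than any degree-1 curve.
Then, symmetries: it's symmetric under y → −y, forcing even powers of y.
Then, from the visible intercepts: the x-axis gridline crossings are at x ∈ {0, 1}; one y-axis crossing is at y = 0.
Finally, putting this together gives p.

x^2 - 2*y^2 - x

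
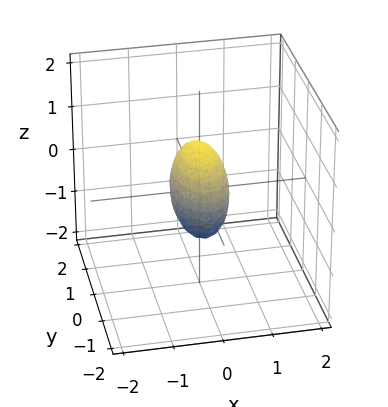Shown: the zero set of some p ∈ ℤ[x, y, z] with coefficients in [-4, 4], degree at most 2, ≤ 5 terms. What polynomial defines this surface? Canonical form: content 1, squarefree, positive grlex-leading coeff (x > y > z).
3*x^2 + y^2 + z^2 - 1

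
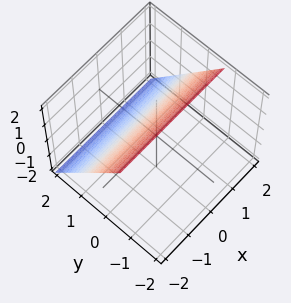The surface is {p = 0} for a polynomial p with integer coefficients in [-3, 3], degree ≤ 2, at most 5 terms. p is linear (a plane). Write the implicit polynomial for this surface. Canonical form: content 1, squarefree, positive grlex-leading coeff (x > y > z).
First, degree: the surface is flat (a plane), so deg p = 1.
Next, from the visible intercepts: one z-axis crossing is at z = 1; no x-intercept at any integer in the box.
Finally, assembling these constraints gives the stated polynomial.

3*y + 2*z - 2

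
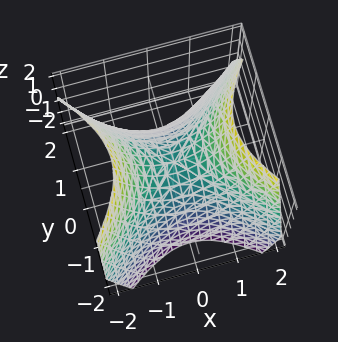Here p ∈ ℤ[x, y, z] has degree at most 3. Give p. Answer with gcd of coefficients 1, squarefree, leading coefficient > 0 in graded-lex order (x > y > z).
x^2 - y^2 - z

1. Degree: a hyperbolic paraboloid; a quadric, so deg p = 2.
2. Symmetries: mirror symmetry x ↦ −x ⇒ only even powers of x; it's symmetric under y → −y, forcing even powers of y.
3. Observable constraints: it meets the y-axis at y = 0 (among the integer gridlines); it meets the z-axis at z = 0 (among the integer gridlines).
4. These observations pin down the coefficients.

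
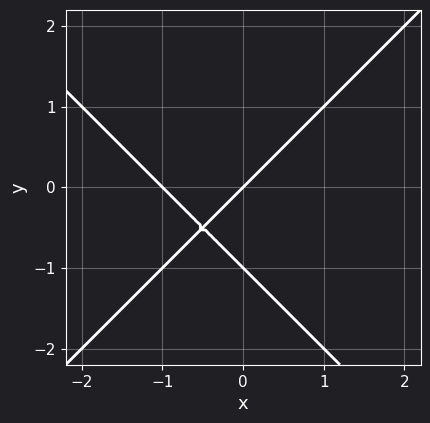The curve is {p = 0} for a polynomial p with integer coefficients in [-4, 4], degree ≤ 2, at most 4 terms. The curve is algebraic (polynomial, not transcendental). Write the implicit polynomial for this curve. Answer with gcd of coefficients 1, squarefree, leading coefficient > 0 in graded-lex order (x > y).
x^2 - y^2 + x - y

First, deg p = 2.
Next, checking where it meets the axes: among the integer gridlines, it crosses the x-axis at x ∈ {-1, 0}; among the integer gridlines, it crosses the y-axis at y ∈ {-1, 0}.
Finally, fitting integer coefficients to these (and the overall shape) gives p.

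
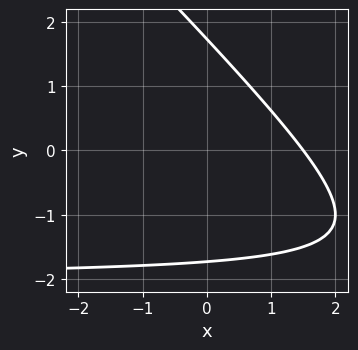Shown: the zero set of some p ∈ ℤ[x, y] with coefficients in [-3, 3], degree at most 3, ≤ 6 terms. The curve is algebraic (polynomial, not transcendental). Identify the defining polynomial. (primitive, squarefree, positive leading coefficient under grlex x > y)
1. The degree is 2 — the shape is more complex than any degree-1 curve.
2. The integer polynomial consistent with all of this is the stated p.

x*y + y^2 + 2*x - 3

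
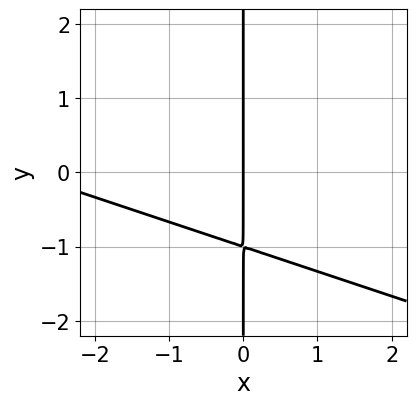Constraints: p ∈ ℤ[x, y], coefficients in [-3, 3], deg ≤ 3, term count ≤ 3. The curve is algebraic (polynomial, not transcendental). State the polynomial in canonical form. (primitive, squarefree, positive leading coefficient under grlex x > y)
(a) deg p = 2. A generic line meets the curve in up to 2 points.
(b) From the axis intercepts and sections: it meets the x-axis at x = 0 (among the integer gridlines); every point of the y-axis in the box is on the curve.
(c) Putting this together gives p.

x^2 + 3*x*y + 3*x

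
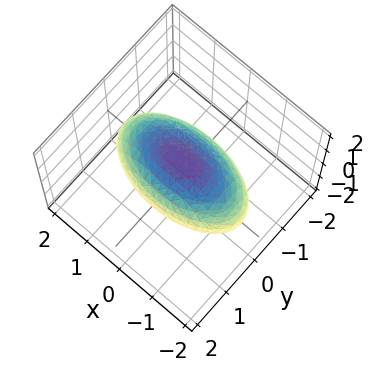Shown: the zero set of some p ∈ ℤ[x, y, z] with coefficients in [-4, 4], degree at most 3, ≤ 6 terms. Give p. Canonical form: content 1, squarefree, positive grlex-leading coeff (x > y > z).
(a) Degree: a closed, bounded, convex surface; a quadric, so deg p = 2.
(b) Symmetries: it's symmetric under y → −y, forcing even powers of y; it's symmetric under x → −x, forcing even powers of x; mirror symmetry z ↦ −z ⇒ only even powers of z.
(c) Reading off the gridlines: the z-axis gridline crossings are at z ∈ {-1, 1}; the y-axis gridline crossings are at y ∈ {-1, 1}.
(d) Fitting integer coefficients to these (and the overall shape) gives p.

x^2 + 3*y^2 + 3*z^2 - 3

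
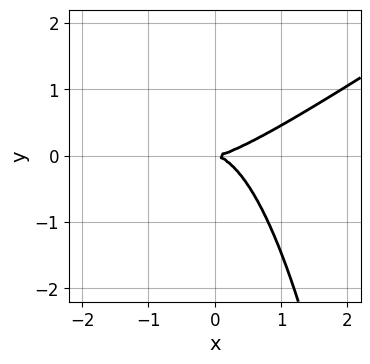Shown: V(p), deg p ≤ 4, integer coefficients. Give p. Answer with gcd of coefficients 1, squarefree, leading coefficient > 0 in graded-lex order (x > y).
deg p = 3. The shape is more complex than any degree-2 curve.
Checking where it meets the axes: it meets the y-axis at y = 0 (among the integer gridlines); it crosses the x-axis at the gridline x = 0.
Assembling these constraints gives the stated polynomial.

2*x^3 - 3*x^2*y - 3*y^2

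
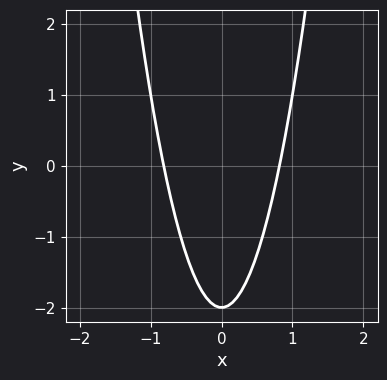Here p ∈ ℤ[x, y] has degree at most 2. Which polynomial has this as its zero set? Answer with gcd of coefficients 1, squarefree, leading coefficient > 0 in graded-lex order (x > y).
3*x^2 - y - 2

deg p = 2. No degree-1 curve has this shape.
Symmetries: it's symmetric under x → −x, forcing even powers of x.
Checking where it meets the axes: it meets the y-axis at y = -2 (among the integer gridlines).
Putting this together gives p.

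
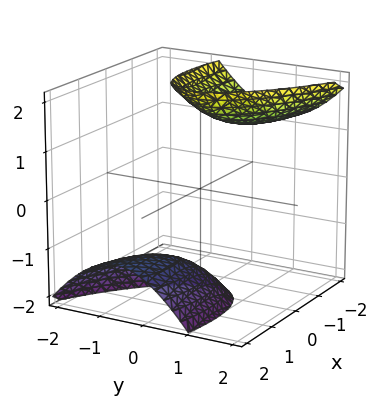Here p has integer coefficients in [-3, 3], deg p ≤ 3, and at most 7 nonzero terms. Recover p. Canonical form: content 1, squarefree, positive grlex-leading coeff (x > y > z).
x^2 + 2*x*y + 2*x*z + 3*y^2 - z^2 + 3

(a) There are 2 components.
(b) deg p = 2.
(c) Against the integer gridlines: it misses every integer gridline on the x-axis; the surface avoids every integer y-axis point in the box.
(d) Putting this together gives p.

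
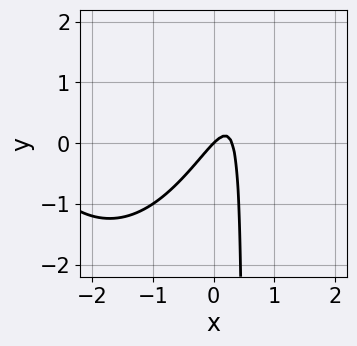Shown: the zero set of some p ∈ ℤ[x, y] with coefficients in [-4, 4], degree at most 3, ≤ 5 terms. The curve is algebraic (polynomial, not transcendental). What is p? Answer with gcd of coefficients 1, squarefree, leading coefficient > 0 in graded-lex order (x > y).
First, the degree is 3 — no degree-2 curve has this shape.
Next, from the visible intercepts: one x-axis crossing is at x = 0; it crosses the y-axis at the gridline y = 0.
Finally, these observations pin down the coefficients.

x^3 + 3*x^2 - 2*x*y - x + y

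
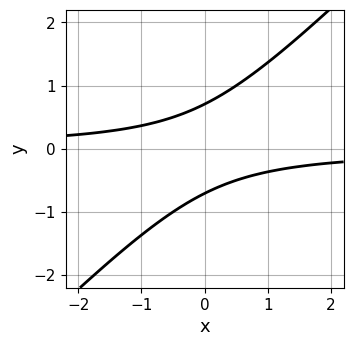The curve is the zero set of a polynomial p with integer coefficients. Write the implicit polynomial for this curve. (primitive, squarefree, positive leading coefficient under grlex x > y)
2*x*y - 2*y^2 + 1

The degree is 2 — the shape is more complex than any degree-1 curve.
From the axis intercepts and sections: no x-intercept at any integer in the box.
Matching integer coefficients to the picture gives p.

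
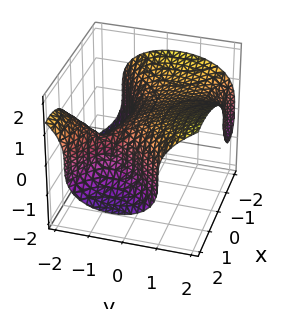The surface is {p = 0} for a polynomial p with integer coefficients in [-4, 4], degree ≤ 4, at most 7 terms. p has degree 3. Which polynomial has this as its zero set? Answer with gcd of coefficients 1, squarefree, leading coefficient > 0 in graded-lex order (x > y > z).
x^3 - 2*x*y^2 + 3*z^3 - 3*y - 2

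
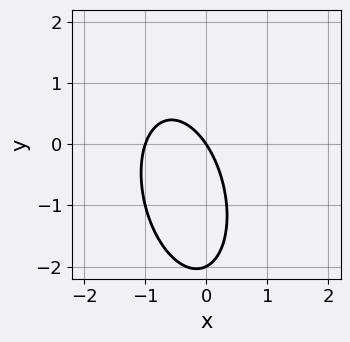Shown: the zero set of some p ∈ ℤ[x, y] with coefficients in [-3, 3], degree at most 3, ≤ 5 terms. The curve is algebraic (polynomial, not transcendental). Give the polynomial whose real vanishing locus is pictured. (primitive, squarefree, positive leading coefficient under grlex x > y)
First, the degree is 2 — a generic line meets the curve in up to 2 points.
Next, observable constraints: the x-axis gridline crossings are at x ∈ {-1, 0}; among the integer gridlines, it crosses the y-axis at y ∈ {-2, 0}.
Finally, putting this together gives p.

3*x^2 + x*y + y^2 + 3*x + 2*y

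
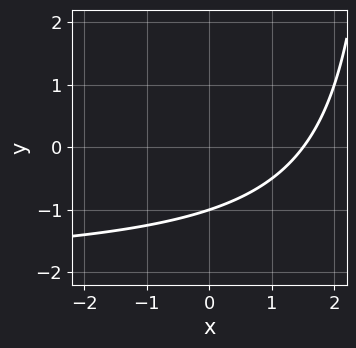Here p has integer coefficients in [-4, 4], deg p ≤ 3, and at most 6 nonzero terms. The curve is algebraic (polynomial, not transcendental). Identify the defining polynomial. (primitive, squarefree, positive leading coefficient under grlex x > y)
x*y + 2*x - 3*y - 3

The degree is 2 — the shape is more complex than any degree-1 curve.
Observable constraints: it crosses the y-axis at the gridline y = -1.
Solving for integer coefficients yields p as stated.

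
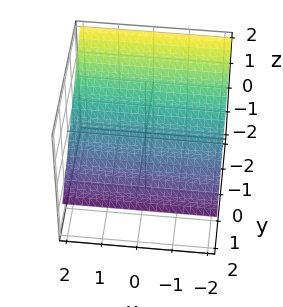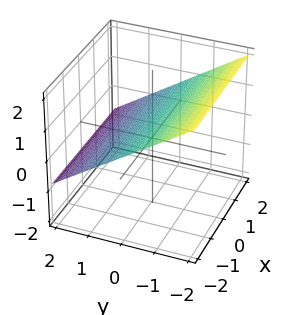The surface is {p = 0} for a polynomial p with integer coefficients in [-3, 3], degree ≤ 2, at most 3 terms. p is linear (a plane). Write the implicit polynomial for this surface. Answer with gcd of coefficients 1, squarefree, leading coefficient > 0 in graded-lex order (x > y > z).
2*y + 3*z - 2

1. The degree is 1 — every cross-section is a straight line — this is a plane.
2. From the axis intercepts and sections: one y-axis crossing is at y = 1; it misses every integer gridline on the x-axis.
3. Matching integer coefficients to the picture gives p.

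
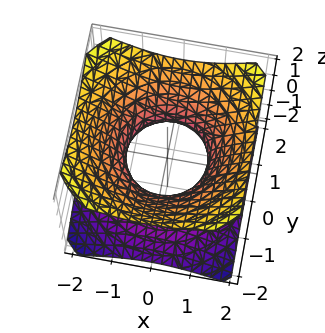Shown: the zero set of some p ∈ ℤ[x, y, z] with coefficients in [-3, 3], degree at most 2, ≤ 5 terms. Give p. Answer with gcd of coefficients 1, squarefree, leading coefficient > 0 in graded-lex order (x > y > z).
2*x^2 + 2*y^2 - 3*z^2 - 2

1. Degree: one connected sheet with a waist; a quadric, so deg p = 2.
2. Symmetries: it's symmetric under z → −z, forcing even powers of z; the surface is invariant under rotation about z: p = q(x² + y², z).
3. Observable constraints: no z-intercept at any integer in the box; the y-axis gridline crossings are at y ∈ {-1, 1}; a circular section at z = 1 has radius between 1 and 2.
4. Together with the visible shape, these determine p as stated.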